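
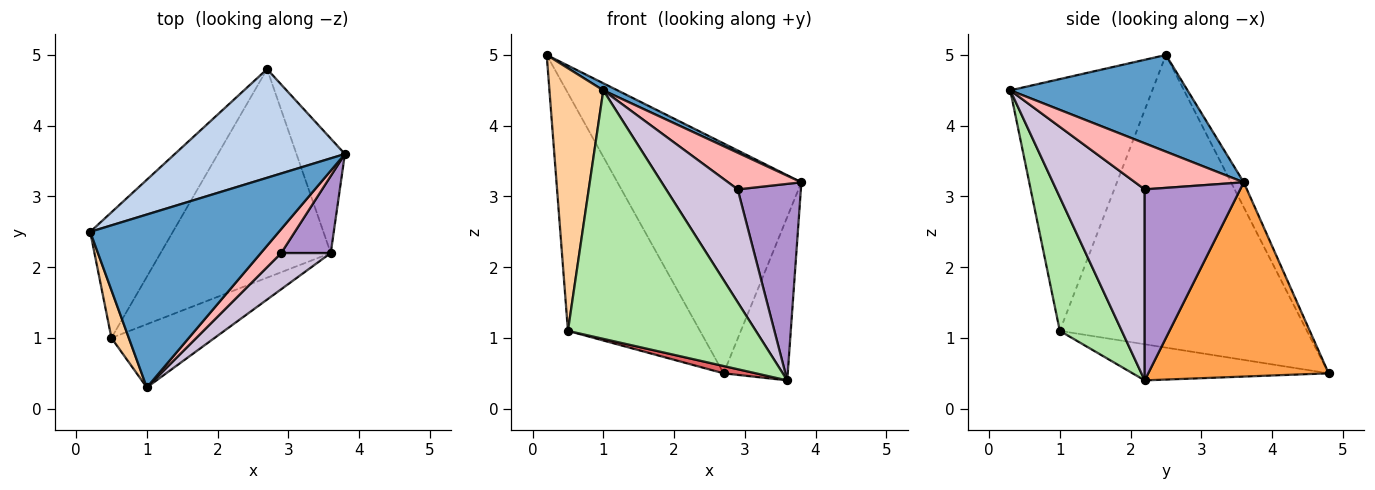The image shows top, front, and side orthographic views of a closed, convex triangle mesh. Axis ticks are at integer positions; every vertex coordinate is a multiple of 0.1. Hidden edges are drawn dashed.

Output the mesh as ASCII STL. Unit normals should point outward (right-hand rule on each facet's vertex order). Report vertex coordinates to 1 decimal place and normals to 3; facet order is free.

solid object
 facet normal 0.456 -0.036 0.889
  outer loop
   vertex 1.0 0.3 4.5
   vertex 3.8 3.6 3.2
   vertex 0.2 2.5 5.0
  endloop
 endfacet
 facet normal -0.062 0.902 0.426
  outer loop
   vertex 2.7 4.8 0.5
   vertex 0.2 2.5 5.0
   vertex 3.8 3.6 3.2
  endloop
 endfacet
 facet normal 0.917 0.326 -0.229
  outer loop
   vertex 3.6 2.2 0.4
   vertex 2.7 4.8 0.5
   vertex 3.8 3.6 3.2
  endloop
 endfacet
 facet normal -0.933 -0.354 0.064
  outer loop
   vertex 0.5 1.0 1.1
   vertex 1.0 0.3 4.5
   vertex 0.2 2.5 5.0
  endloop
 endfacet
 facet normal -0.856 0.457 -0.242
  outer loop
   vertex 0.5 1.0 1.1
   vertex 0.2 2.5 5.0
   vertex 2.7 4.8 0.5
  endloop
 endfacet
 facet normal 0.304 -0.923 -0.235
  outer loop
   vertex 0.5 1.0 1.1
   vertex 3.6 2.2 0.4
   vertex 1.0 0.3 4.5
  endloop
 endfacet
 facet normal -0.208 -0.034 -0.978
  outer loop
   vertex 0.5 1.0 1.1
   vertex 2.7 4.8 0.5
   vertex 3.6 2.2 0.4
  endloop
 endfacet
 facet normal 0.778 -0.525 0.344
  outer loop
   vertex 2.9 2.2 3.1
   vertex 3.8 3.6 3.2
   vertex 1.0 0.3 4.5
  endloop
 endfacet
 facet normal 0.815 -0.539 0.211
  outer loop
   vertex 2.9 2.2 3.1
   vertex 3.6 2.2 0.4
   vertex 3.8 3.6 3.2
  endloop
 endfacet
 facet normal 0.762 -0.617 0.198
  outer loop
   vertex 2.9 2.2 3.1
   vertex 1.0 0.3 4.5
   vertex 3.6 2.2 0.4
  endloop
 endfacet
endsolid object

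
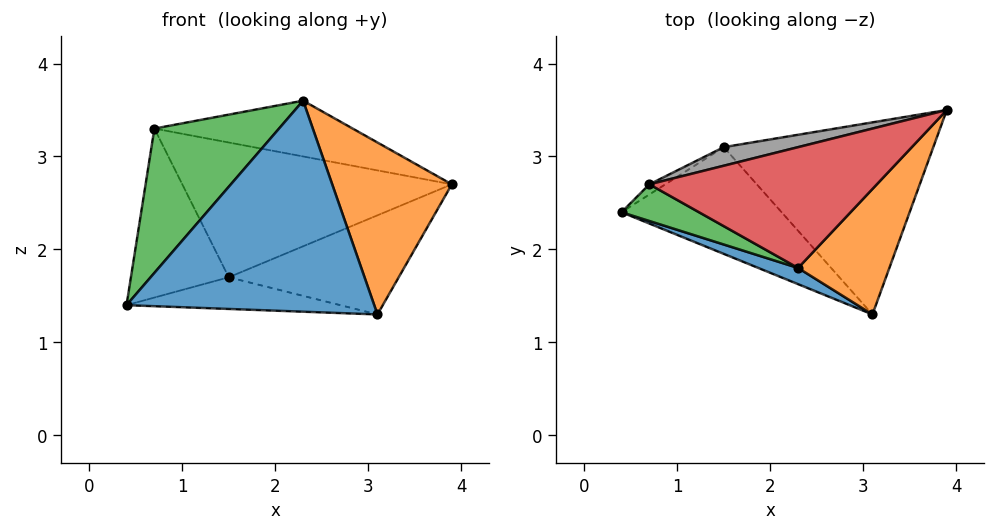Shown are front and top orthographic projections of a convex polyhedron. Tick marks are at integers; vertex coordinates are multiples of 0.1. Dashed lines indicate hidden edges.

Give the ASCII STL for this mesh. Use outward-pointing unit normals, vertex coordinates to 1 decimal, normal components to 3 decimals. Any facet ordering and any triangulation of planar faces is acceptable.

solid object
 facet normal -0.374 -0.925 0.071
  outer loop
   vertex 2.3 1.8 3.6
   vertex 0.4 2.4 1.4
   vertex 3.1 1.3 1.3
  endloop
 endfacet
 facet normal 0.766 -0.520 0.379
  outer loop
   vertex 2.3 1.8 3.6
   vertex 3.1 1.3 1.3
   vertex 3.9 3.5 2.7
  endloop
 endfacet
 facet normal -0.509 -0.834 0.212
  outer loop
   vertex 0.7 2.7 3.3
   vertex 0.4 2.4 1.4
   vertex 2.3 1.8 3.6
  endloop
 endfacet
 facet normal 0.065 0.418 0.906
  outer loop
   vertex 0.7 2.7 3.3
   vertex 2.3 1.8 3.6
   vertex 3.9 3.5 2.7
  endloop
 endfacet
 facet normal 0.080 0.284 -0.956
  outer loop
   vertex 1.5 3.1 1.7
   vertex 3.1 1.3 1.3
   vertex 0.4 2.4 1.4
  endloop
 endfacet
 facet normal 0.282 0.440 -0.853
  outer loop
   vertex 1.5 3.1 1.7
   vertex 3.9 3.5 2.7
   vertex 3.1 1.3 1.3
  endloop
 endfacet
 facet normal -0.526 0.849 -0.051
  outer loop
   vertex 1.5 3.1 1.7
   vertex 0.4 2.4 1.4
   vertex 0.7 2.7 3.3
  endloop
 endfacet
 facet normal -0.217 0.967 0.133
  outer loop
   vertex 1.5 3.1 1.7
   vertex 0.7 2.7 3.3
   vertex 3.9 3.5 2.7
  endloop
 endfacet
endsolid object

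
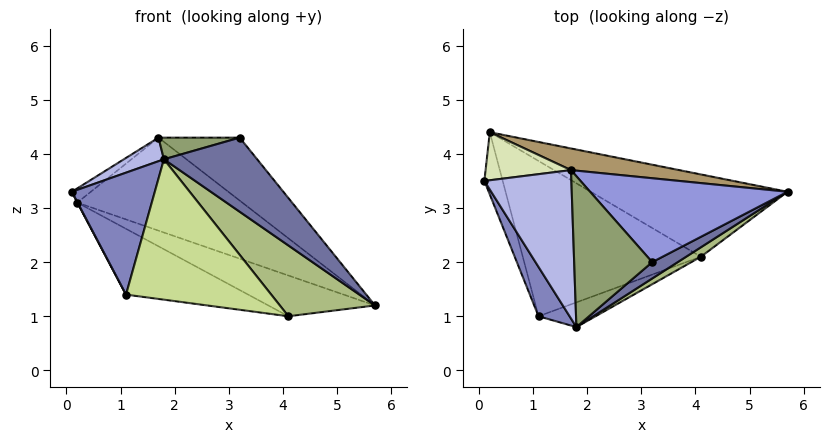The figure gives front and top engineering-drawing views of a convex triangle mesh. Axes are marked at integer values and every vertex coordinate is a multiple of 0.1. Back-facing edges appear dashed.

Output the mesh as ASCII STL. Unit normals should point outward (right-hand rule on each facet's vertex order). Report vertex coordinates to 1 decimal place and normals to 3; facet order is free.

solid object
 facet normal 0.613 -0.772 0.171
  outer loop
   vertex 3.2 2.0 4.3
   vertex 1.8 0.8 3.9
   vertex 5.7 3.3 1.2
  endloop
 endfacet
 facet normal -0.849 -0.490 0.198
  outer loop
   vertex 1.1 1.0 1.4
   vertex 1.8 0.8 3.9
   vertex 0.1 3.5 3.3
  endloop
 endfacet
 facet normal 0.562 0.496 0.662
  outer loop
   vertex 1.7 3.7 4.3
   vertex 3.2 2.0 4.3
   vertex 5.7 3.3 1.2
  endloop
 endfacet
 facet normal -0.513 -0.135 0.848
  outer loop
   vertex 1.7 3.7 4.3
   vertex 0.1 3.5 3.3
   vertex 1.8 0.8 3.9
  endloop
 endfacet
 facet normal -0.159 -0.140 0.977
  outer loop
   vertex 1.7 3.7 4.3
   vertex 1.8 0.8 3.9
   vertex 3.2 2.0 4.3
  endloop
 endfacet
 facet normal 0.588 -0.802 0.107
  outer loop
   vertex 4.1 2.1 1.0
   vertex 5.7 3.3 1.2
   vertex 1.8 0.8 3.9
  endloop
 endfacet
 facet normal 0.320 -0.933 -0.164
  outer loop
   vertex 4.1 2.1 1.0
   vertex 1.8 0.8 3.9
   vertex 1.1 1.0 1.4
  endloop
 endfacet
 facet normal -0.536 0.239 0.810
  outer loop
   vertex 0.2 4.4 3.1
   vertex 0.1 3.5 3.3
   vertex 1.7 3.7 4.3
  endloop
 endfacet
 facet normal 0.263 0.940 0.219
  outer loop
   vertex 0.2 4.4 3.1
   vertex 1.7 3.7 4.3
   vertex 5.7 3.3 1.2
  endloop
 endfacet
 facet normal -0.216 0.433 -0.875
  outer loop
   vertex 0.2 4.4 3.1
   vertex 5.7 3.3 1.2
   vertex 4.1 2.1 1.0
  endloop
 endfacet
 facet normal -0.887 -0.004 -0.462
  outer loop
   vertex 0.2 4.4 3.1
   vertex 1.1 1.0 1.4
   vertex 0.1 3.5 3.3
  endloop
 endfacet
 facet normal -0.257 0.377 -0.890
  outer loop
   vertex 0.2 4.4 3.1
   vertex 4.1 2.1 1.0
   vertex 1.1 1.0 1.4
  endloop
 endfacet
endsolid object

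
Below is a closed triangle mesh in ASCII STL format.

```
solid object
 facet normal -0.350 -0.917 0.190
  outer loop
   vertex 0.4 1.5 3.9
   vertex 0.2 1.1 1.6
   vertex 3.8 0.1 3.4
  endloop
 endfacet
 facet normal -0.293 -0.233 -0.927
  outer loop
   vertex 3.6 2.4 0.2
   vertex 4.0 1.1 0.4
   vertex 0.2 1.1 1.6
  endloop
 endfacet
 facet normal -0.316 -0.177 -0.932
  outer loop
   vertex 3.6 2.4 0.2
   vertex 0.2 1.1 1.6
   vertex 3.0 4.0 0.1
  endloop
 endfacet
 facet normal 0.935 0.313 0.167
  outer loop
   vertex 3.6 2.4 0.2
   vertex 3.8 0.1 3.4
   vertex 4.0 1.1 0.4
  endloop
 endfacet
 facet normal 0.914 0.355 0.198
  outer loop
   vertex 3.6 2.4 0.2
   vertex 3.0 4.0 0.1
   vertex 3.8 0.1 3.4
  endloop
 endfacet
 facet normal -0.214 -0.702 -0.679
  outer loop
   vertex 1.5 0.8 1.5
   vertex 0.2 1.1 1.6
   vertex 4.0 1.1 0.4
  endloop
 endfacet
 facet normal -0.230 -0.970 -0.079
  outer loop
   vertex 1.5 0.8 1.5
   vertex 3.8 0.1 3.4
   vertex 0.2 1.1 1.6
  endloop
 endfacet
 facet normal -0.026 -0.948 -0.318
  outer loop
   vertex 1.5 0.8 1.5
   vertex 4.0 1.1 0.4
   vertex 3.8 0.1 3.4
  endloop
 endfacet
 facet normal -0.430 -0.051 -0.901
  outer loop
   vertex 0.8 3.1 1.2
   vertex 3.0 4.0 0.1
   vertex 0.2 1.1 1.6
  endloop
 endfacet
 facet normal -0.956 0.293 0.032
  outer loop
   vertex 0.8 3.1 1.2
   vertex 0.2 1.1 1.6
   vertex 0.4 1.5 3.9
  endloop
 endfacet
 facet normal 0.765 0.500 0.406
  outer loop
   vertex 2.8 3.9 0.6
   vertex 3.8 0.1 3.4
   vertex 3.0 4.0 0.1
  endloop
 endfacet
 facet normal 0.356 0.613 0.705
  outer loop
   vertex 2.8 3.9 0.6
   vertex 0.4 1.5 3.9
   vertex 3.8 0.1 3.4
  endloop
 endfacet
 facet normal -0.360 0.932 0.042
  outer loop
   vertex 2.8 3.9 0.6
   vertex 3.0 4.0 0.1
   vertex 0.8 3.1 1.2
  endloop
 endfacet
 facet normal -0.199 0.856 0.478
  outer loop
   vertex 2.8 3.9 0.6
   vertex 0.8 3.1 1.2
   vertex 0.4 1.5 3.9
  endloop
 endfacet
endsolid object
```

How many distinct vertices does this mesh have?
9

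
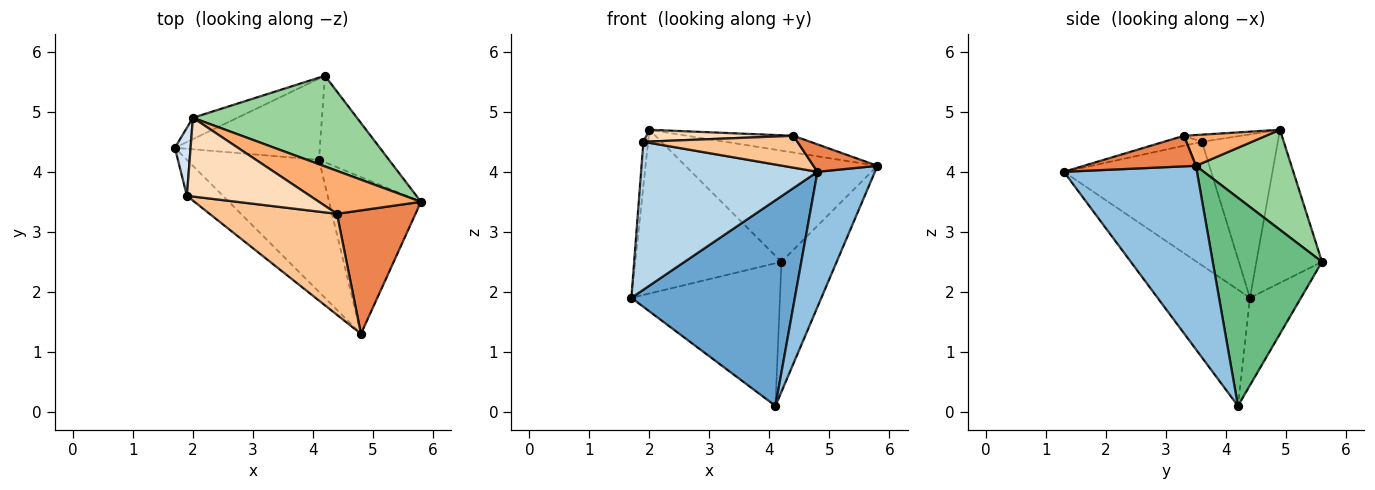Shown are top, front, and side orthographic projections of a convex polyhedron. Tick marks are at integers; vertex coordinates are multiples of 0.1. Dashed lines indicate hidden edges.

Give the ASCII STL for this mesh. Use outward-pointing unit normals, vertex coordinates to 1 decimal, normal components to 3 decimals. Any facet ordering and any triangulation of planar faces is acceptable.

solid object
 facet normal -0.429 -0.760 -0.488
  outer loop
   vertex 4.1 4.2 0.1
   vertex 4.8 1.3 4.0
   vertex 1.7 4.4 1.9
  endloop
 endfacet
 facet normal 0.834 -0.360 -0.418
  outer loop
   vertex 4.1 4.2 0.1
   vertex 5.8 3.5 4.1
   vertex 4.8 1.3 4.0
  endloop
 endfacet
 facet normal -0.630 -0.755 -0.184
  outer loop
   vertex 1.9 3.6 4.5
   vertex 1.7 4.4 1.9
   vertex 4.8 1.3 4.0
  endloop
 endfacet
 facet normal -0.994 0.062 0.095
  outer loop
   vertex 1.9 3.6 4.5
   vertex 2.0 4.9 4.7
   vertex 1.7 4.4 1.9
  endloop
 endfacet
 facet normal 0.355 -0.203 0.913
  outer loop
   vertex 4.4 3.3 4.6
   vertex 4.8 1.3 4.0
   vertex 5.8 3.5 4.1
  endloop
 endfacet
 facet normal 0.270 0.350 0.897
  outer loop
   vertex 4.4 3.3 4.6
   vertex 5.8 3.5 4.1
   vertex 2.0 4.9 4.7
  endloop
 endfacet
 facet normal -0.074 -0.300 0.951
  outer loop
   vertex 4.4 3.3 4.6
   vertex 1.9 3.6 4.5
   vertex 4.8 1.3 4.0
  endloop
 endfacet
 facet normal -0.057 -0.148 0.987
  outer loop
   vertex 4.4 3.3 4.6
   vertex 2.0 4.9 4.7
   vertex 1.9 3.6 4.5
  endloop
 endfacet
 facet normal 0.855 0.432 -0.288
  outer loop
   vertex 4.2 5.6 2.5
   vertex 5.8 3.5 4.1
   vertex 4.1 4.2 0.1
  endloop
 endfacet
 facet normal 0.360 0.723 0.590
  outer loop
   vertex 4.2 5.6 2.5
   vertex 2.0 4.9 4.7
   vertex 5.8 3.5 4.1
  endloop
 endfacet
 facet normal -0.286 0.833 -0.474
  outer loop
   vertex 4.2 5.6 2.5
   vertex 4.1 4.2 0.1
   vertex 1.7 4.4 1.9
  endloop
 endfacet
 facet normal -0.406 0.906 -0.118
  outer loop
   vertex 4.2 5.6 2.5
   vertex 1.7 4.4 1.9
   vertex 2.0 4.9 4.7
  endloop
 endfacet
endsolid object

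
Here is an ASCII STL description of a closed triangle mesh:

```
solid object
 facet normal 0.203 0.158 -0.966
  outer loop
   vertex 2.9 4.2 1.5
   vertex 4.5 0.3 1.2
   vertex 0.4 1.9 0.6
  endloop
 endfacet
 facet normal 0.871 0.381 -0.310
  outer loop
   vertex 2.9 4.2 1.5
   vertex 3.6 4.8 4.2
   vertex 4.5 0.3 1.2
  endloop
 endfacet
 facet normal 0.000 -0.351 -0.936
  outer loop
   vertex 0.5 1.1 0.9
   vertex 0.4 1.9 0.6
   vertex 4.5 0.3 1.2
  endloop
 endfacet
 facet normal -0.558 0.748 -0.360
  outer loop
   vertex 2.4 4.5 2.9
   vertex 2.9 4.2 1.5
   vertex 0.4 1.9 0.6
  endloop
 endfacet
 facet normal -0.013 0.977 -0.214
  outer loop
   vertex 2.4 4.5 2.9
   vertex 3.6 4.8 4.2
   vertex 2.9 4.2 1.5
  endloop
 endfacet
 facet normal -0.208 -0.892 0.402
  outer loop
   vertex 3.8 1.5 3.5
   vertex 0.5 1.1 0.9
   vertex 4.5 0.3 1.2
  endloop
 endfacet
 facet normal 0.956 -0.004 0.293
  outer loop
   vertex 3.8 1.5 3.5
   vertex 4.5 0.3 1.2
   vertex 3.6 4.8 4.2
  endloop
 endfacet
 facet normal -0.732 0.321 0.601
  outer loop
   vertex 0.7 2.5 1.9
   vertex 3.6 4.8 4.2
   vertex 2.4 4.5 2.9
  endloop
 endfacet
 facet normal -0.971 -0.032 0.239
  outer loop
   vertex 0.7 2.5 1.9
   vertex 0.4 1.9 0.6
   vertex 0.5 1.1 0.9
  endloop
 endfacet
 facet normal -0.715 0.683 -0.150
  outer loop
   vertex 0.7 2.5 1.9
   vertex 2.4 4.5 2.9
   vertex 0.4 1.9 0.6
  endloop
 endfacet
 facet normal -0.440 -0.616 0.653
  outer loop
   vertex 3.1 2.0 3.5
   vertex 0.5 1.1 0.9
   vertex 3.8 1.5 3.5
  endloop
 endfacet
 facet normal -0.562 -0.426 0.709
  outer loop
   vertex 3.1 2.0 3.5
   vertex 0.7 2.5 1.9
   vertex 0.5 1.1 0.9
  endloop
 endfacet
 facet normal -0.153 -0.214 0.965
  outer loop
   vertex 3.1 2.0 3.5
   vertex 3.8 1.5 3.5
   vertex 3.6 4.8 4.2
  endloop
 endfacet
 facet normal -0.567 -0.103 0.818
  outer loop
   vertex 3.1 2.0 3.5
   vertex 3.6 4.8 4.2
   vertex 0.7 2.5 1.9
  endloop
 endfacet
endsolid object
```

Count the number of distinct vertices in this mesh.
9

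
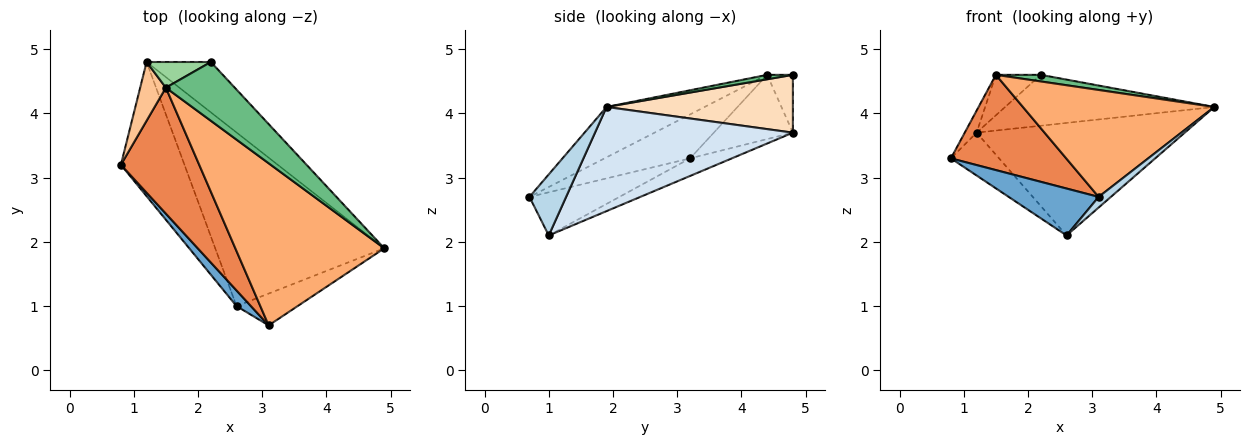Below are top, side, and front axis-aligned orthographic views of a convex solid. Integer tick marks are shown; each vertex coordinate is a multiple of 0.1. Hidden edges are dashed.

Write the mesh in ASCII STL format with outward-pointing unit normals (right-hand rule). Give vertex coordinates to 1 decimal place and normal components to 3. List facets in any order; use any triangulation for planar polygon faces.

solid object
 facet normal -0.688 -0.688 0.229
  outer loop
   vertex 2.6 1.0 2.1
   vertex 3.1 0.7 2.7
   vertex 0.8 3.2 3.3
  endloop
 endfacet
 facet normal -0.255 0.294 -0.921
  outer loop
   vertex 2.6 1.0 2.1
   vertex 0.8 3.2 3.3
   vertex 1.2 4.8 3.7
  endloop
 endfacet
 facet normal 0.688 -0.229 -0.688
  outer loop
   vertex 2.6 1.0 2.1
   vertex 4.9 1.9 4.1
   vertex 3.1 0.7 2.7
  endloop
 endfacet
 facet normal 0.459 0.483 -0.745
  outer loop
   vertex 2.6 1.0 2.1
   vertex 1.2 4.8 3.7
   vertex 4.9 1.9 4.1
  endloop
 endfacet
 facet normal -0.408 -0.551 0.728
  outer loop
   vertex 1.5 4.4 4.6
   vertex 0.8 3.2 3.3
   vertex 3.1 0.7 2.7
  endloop
 endfacet
 facet normal -0.272 -0.530 0.803
  outer loop
   vertex 1.5 4.4 4.6
   vertex 3.1 0.7 2.7
   vertex 4.9 1.9 4.1
  endloop
 endfacet
 facet normal -0.920 0.138 0.368
  outer loop
   vertex 1.5 4.4 4.6
   vertex 1.2 4.8 3.7
   vertex 0.8 3.2 3.3
  endloop
 endfacet
 facet normal 0.535 0.601 -0.594
  outer loop
   vertex 2.2 4.8 4.6
   vertex 4.9 1.9 4.1
   vertex 1.2 4.8 3.7
  endloop
 endfacet
 facet normal 0.064 -0.112 0.992
  outer loop
   vertex 2.2 4.8 4.6
   vertex 1.5 4.4 4.6
   vertex 4.9 1.9 4.1
  endloop
 endfacet
 facet normal -0.434 0.760 0.483
  outer loop
   vertex 2.2 4.8 4.6
   vertex 1.2 4.8 3.7
   vertex 1.5 4.4 4.6
  endloop
 endfacet
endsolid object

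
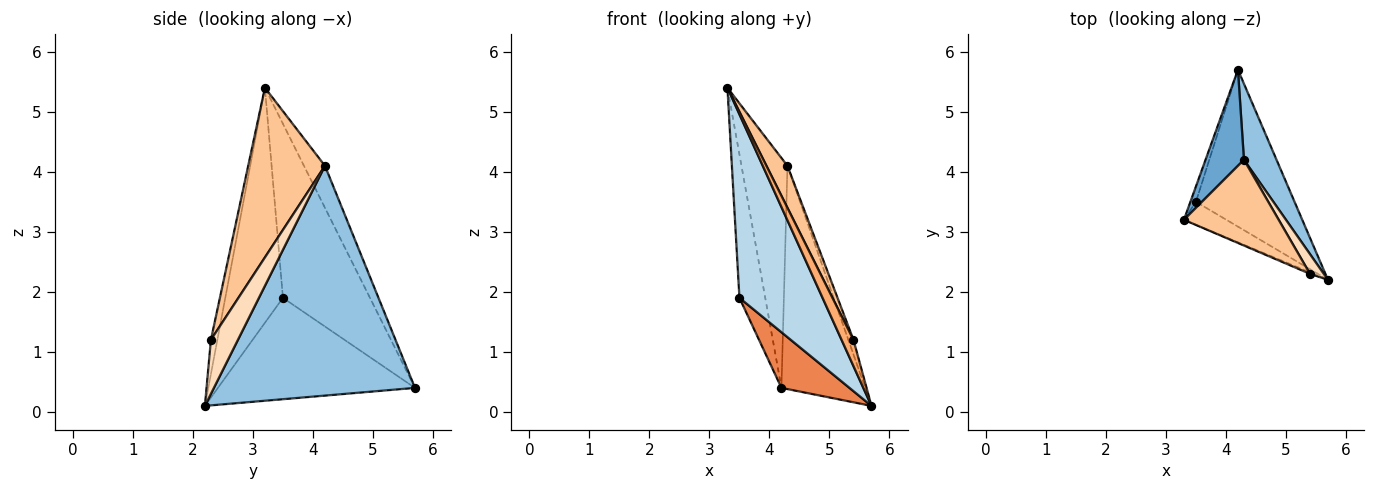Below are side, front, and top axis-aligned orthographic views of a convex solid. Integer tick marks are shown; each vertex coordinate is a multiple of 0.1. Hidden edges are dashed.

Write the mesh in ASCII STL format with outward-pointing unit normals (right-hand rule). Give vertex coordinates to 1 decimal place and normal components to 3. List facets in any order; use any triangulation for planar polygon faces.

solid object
 facet normal -0.388 0.850 0.355
  outer loop
   vertex 4.3 4.2 4.1
   vertex 4.2 5.7 0.4
   vertex 3.3 3.2 5.4
  endloop
 endfacet
 facet normal 0.915 0.381 0.130
  outer loop
   vertex 4.3 4.2 4.1
   vertex 5.7 2.2 0.1
   vertex 4.2 5.7 0.4
  endloop
 endfacet
 facet normal -0.567 -0.817 -0.102
  outer loop
   vertex 3.5 3.5 1.9
   vertex 5.7 2.2 0.1
   vertex 3.3 3.2 5.4
  endloop
 endfacet
 facet normal -0.958 0.284 -0.030
  outer loop
   vertex 3.5 3.5 1.9
   vertex 3.3 3.2 5.4
   vertex 4.2 5.7 0.4
  endloop
 endfacet
 facet normal -0.696 -0.240 -0.677
  outer loop
   vertex 3.5 3.5 1.9
   vertex 4.2 5.7 0.4
   vertex 5.7 2.2 0.1
  endloop
 endfacet
 facet normal -0.476 -0.878 -0.050
  outer loop
   vertex 5.4 2.3 1.2
   vertex 3.3 3.2 5.4
   vertex 5.7 2.2 0.1
  endloop
 endfacet
 facet normal 0.849 -0.232 0.474
  outer loop
   vertex 5.4 2.3 1.2
   vertex 4.3 4.2 4.1
   vertex 3.3 3.2 5.4
  endloop
 endfacet
 facet normal 0.953 0.180 0.244
  outer loop
   vertex 5.4 2.3 1.2
   vertex 5.7 2.2 0.1
   vertex 4.3 4.2 4.1
  endloop
 endfacet
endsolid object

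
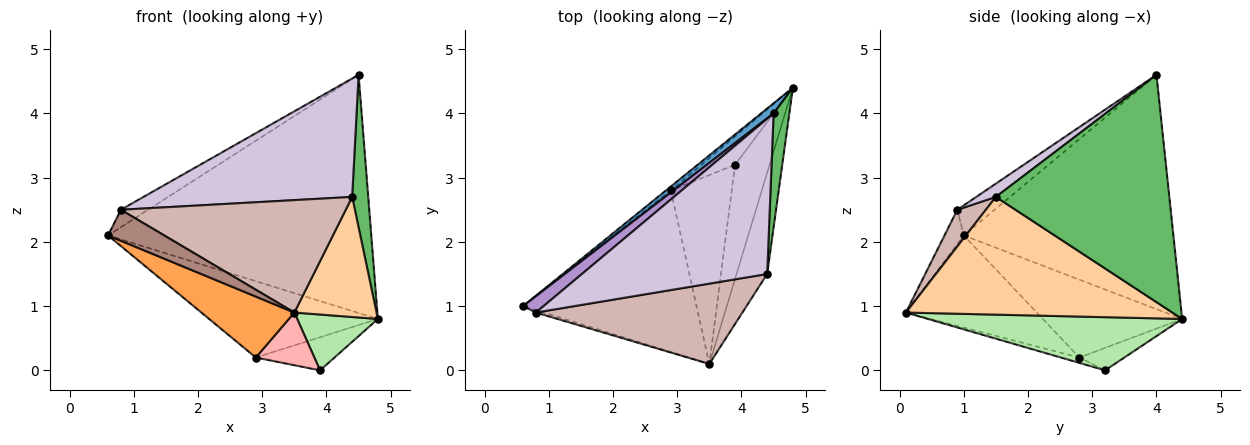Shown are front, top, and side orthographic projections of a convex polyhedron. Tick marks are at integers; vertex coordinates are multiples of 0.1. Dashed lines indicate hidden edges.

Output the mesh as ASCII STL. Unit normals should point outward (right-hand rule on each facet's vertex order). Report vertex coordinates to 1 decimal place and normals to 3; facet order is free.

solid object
 facet normal -0.623 0.782 0.033
  outer loop
   vertex 4.5 4.0 4.6
   vertex 4.8 4.4 0.8
   vertex 0.6 1.0 2.1
  endloop
 endfacet
 facet normal -0.636 0.771 -0.040
  outer loop
   vertex 2.9 2.8 0.2
   vertex 0.6 1.0 2.1
   vertex 4.8 4.4 0.8
  endloop
 endfacet
 facet normal -0.445 -0.316 -0.838
  outer loop
   vertex 2.9 2.8 0.2
   vertex 3.5 0.1 0.9
   vertex 0.6 1.0 2.1
  endloop
 endfacet
 facet normal 0.927 -0.286 -0.241
  outer loop
   vertex 4.4 1.5 2.7
   vertex 3.5 0.1 0.9
   vertex 4.8 4.4 0.8
  endloop
 endfacet
 facet normal 0.993 -0.092 0.069
  outer loop
   vertex 4.4 1.5 2.7
   vertex 4.8 4.4 0.8
   vertex 4.5 4.0 4.6
  endloop
 endfacet
 facet normal 0.811 -0.257 -0.526
  outer loop
   vertex 3.9 3.2 0.0
   vertex 4.8 4.4 0.8
   vertex 3.5 0.1 0.9
  endloop
 endfacet
 facet normal -0.398 0.697 -0.597
  outer loop
   vertex 3.9 3.2 0.0
   vertex 2.9 2.8 0.2
   vertex 4.8 4.4 0.8
  endloop
 endfacet
 facet normal -0.085 -0.268 -0.960
  outer loop
   vertex 3.9 3.2 0.0
   vertex 3.5 0.1 0.9
   vertex 2.9 2.8 0.2
  endloop
 endfacet
 facet normal -0.707 0.517 0.483
  outer loop
   vertex 0.8 0.9 2.5
   vertex 4.5 4.0 4.6
   vertex 0.6 1.0 2.1
  endloop
 endfacet
 facet normal 0.057 -0.606 0.794
  outer loop
   vertex 0.8 0.9 2.5
   vertex 4.4 1.5 2.7
   vertex 4.5 4.0 4.6
  endloop
 endfacet
 facet normal -0.323 -0.943 -0.074
  outer loop
   vertex 0.8 0.9 2.5
   vertex 0.6 1.0 2.1
   vertex 3.5 0.1 0.9
  endloop
 endfacet
 facet normal 0.103 -0.809 0.578
  outer loop
   vertex 0.8 0.9 2.5
   vertex 3.5 0.1 0.9
   vertex 4.4 1.5 2.7
  endloop
 endfacet
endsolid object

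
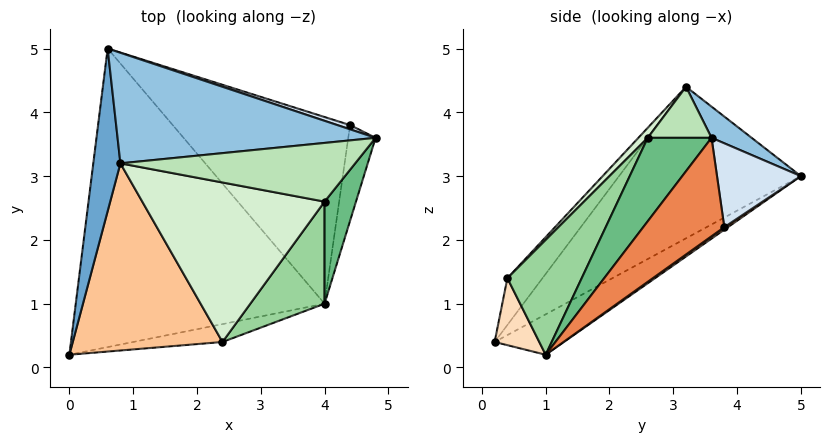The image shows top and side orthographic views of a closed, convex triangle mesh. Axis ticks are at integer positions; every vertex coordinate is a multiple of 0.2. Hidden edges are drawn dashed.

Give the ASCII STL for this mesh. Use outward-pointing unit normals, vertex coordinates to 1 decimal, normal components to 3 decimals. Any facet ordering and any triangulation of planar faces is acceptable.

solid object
 facet normal -0.984 0.028 0.176
  outer loop
   vertex 0.8 3.2 4.4
   vertex 0.6 5.0 3.0
   vertex 0.0 0.2 0.4
  endloop
 endfacet
 facet normal 0.094 0.618 0.781
  outer loop
   vertex 0.8 3.2 4.4
   vertex 4.8 3.6 3.6
   vertex 0.6 5.0 3.0
  endloop
 endfacet
 facet normal -0.140 0.485 -0.863
  outer loop
   vertex 4.0 1.0 0.2
   vertex 0.0 0.2 0.4
   vertex 0.6 5.0 3.0
  endloop
 endfacet
 facet normal 0.310 0.950 0.047
  outer loop
   vertex 4.4 3.8 2.2
   vertex 0.6 5.0 3.0
   vertex 4.8 3.6 3.6
  endloop
 endfacet
 facet normal 0.962 0.053 -0.267
  outer loop
   vertex 4.4 3.8 2.2
   vertex 4.8 3.6 3.6
   vertex 4.0 1.0 0.2
  endloop
 endfacet
 facet normal 0.012 0.580 -0.814
  outer loop
   vertex 4.4 3.8 2.2
   vertex 4.0 1.0 0.2
   vertex 0.6 5.0 3.0
  endloop
 endfacet
 facet normal -0.192 -0.766 0.613
  outer loop
   vertex 2.4 0.4 1.4
   vertex 0.8 3.2 4.4
   vertex 0.0 0.2 0.4
  endloop
 endfacet
 facet normal 0.179 -0.954 -0.239
  outer loop
   vertex 2.4 0.4 1.4
   vertex 0.0 0.2 0.4
   vertex 4.0 1.0 0.2
  endloop
 endfacet
 facet normal 0.749 -0.599 0.282
  outer loop
   vertex 4.0 2.6 3.6
   vertex 4.0 1.0 0.2
   vertex 4.8 3.6 3.6
  endloop
 endfacet
 facet normal 0.550 -0.756 0.356
  outer loop
   vertex 4.0 2.6 3.6
   vertex 2.4 0.4 1.4
   vertex 4.0 1.0 0.2
  endloop
 endfacet
 facet normal 0.209 -0.168 0.963
  outer loop
   vertex 4.0 2.6 3.6
   vertex 4.8 3.6 3.6
   vertex 0.8 3.2 4.4
  endloop
 endfacet
 facet normal 0.038 -0.720 0.693
  outer loop
   vertex 4.0 2.6 3.6
   vertex 0.8 3.2 4.4
   vertex 2.4 0.4 1.4
  endloop
 endfacet
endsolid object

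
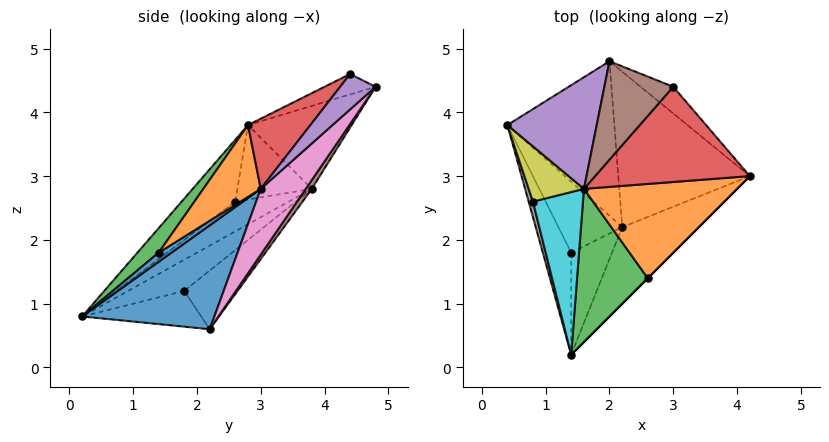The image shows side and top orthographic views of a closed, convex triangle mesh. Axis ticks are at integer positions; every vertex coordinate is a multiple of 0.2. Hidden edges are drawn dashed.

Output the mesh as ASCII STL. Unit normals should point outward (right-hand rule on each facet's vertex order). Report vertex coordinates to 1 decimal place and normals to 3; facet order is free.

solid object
 facet normal 0.752 -0.356 -0.554
  outer loop
   vertex 2.2 2.2 0.6
   vertex 4.2 3.0 2.8
   vertex 1.4 0.2 0.8
  endloop
 endfacet
 facet normal -0.730 0.166 -0.663
  outer loop
   vertex 1.4 1.8 1.2
   vertex 1.4 0.2 0.8
   vertex 0.4 3.8 2.8
  endloop
 endfacet
 facet normal -0.657 0.243 -0.714
  outer loop
   vertex 1.4 1.8 1.2
   vertex 0.4 3.8 2.8
   vertex 2.2 2.2 0.6
  endloop
 endfacet
 facet normal -0.647 0.185 -0.740
  outer loop
   vertex 1.4 1.8 1.2
   vertex 2.2 2.2 0.6
   vertex 1.4 0.2 0.8
  endloop
 endfacet
 facet normal -0.678 -0.083 0.730
  outer loop
   vertex 2.0 4.8 4.4
   vertex 0.4 3.8 2.8
   vertex 1.6 2.8 3.8
  endloop
 endfacet
 facet normal 0.046 0.826 -0.562
  outer loop
   vertex 2.0 4.8 4.4
   vertex 2.2 2.2 0.6
   vertex 0.4 3.8 2.8
  endloop
 endfacet
 facet normal 0.267 0.802 -0.535
  outer loop
   vertex 2.0 4.8 4.4
   vertex 4.2 3.0 2.8
   vertex 2.2 2.2 0.6
  endloop
 endfacet
 facet normal -0.933 -0.333 0.133
  outer loop
   vertex 0.8 2.6 2.6
   vertex 0.4 3.8 2.8
   vertex 1.4 0.2 0.8
  endloop
 endfacet
 facet normal -0.754 -0.345 0.560
  outer loop
   vertex 0.8 2.6 2.6
   vertex 1.6 2.8 3.8
   vertex 0.4 3.8 2.8
  endloop
 endfacet
 facet normal -0.647 -0.554 0.524
  outer loop
   vertex 0.8 2.6 2.6
   vertex 1.4 0.2 0.8
   vertex 1.6 2.8 3.8
  endloop
 endfacet
 facet normal 0.707 -0.707 0.000
  outer loop
   vertex 2.6 1.4 1.8
   vertex 1.4 0.2 0.8
   vertex 4.2 3.0 2.8
  endloop
 endfacet
 facet normal 0.302 -0.704 0.643
  outer loop
   vertex 2.6 1.4 1.8
   vertex 4.2 3.0 2.8
   vertex 1.6 2.8 3.8
  endloop
 endfacet
 facet normal 0.219 -0.745 0.631
  outer loop
   vertex 2.6 1.4 1.8
   vertex 1.6 2.8 3.8
   vertex 1.4 0.2 0.8
  endloop
 endfacet
 facet normal 0.320 -0.633 0.705
  outer loop
   vertex 3.0 4.4 4.6
   vertex 1.6 2.8 3.8
   vertex 4.2 3.0 2.8
  endloop
 endfacet
 facet normal 0.408 0.832 -0.375
  outer loop
   vertex 3.0 4.4 4.6
   vertex 4.2 3.0 2.8
   vertex 2.0 4.8 4.4
  endloop
 endfacet
 facet normal -0.277 -0.225 0.934
  outer loop
   vertex 3.0 4.4 4.6
   vertex 2.0 4.8 4.4
   vertex 1.6 2.8 3.8
  endloop
 endfacet
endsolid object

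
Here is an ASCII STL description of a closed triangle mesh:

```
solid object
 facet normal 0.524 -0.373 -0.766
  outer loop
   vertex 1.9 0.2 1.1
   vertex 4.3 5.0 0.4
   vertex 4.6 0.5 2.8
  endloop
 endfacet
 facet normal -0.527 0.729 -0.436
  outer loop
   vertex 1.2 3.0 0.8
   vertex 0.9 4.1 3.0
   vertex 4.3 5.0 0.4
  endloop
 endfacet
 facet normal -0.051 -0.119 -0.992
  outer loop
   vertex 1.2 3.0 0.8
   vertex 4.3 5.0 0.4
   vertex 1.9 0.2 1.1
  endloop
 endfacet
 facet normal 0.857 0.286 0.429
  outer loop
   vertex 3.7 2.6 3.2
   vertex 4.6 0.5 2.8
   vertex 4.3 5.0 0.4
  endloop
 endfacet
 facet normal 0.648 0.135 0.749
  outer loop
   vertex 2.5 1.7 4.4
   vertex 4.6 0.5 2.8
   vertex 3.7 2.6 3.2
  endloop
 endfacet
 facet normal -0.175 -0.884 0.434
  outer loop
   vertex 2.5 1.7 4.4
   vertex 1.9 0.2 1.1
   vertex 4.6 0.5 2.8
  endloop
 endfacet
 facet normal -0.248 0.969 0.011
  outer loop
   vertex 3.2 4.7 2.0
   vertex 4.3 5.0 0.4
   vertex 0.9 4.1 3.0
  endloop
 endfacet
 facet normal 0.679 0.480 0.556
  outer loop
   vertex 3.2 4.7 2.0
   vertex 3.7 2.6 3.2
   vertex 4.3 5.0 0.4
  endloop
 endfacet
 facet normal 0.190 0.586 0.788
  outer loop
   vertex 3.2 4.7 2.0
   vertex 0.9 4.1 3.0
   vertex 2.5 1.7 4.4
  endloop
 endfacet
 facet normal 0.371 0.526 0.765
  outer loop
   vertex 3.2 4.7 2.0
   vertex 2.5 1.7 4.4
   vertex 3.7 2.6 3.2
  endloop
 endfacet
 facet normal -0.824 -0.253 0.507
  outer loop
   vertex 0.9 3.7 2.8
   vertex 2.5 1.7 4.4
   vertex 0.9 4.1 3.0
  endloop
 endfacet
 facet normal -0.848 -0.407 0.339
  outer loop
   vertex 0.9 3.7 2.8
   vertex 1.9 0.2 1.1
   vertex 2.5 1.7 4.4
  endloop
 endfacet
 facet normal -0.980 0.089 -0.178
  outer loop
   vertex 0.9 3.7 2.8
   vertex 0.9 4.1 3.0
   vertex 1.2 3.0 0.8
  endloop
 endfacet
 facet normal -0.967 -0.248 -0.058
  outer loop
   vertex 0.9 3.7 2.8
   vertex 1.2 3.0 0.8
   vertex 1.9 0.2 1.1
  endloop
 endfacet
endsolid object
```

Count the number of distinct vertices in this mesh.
9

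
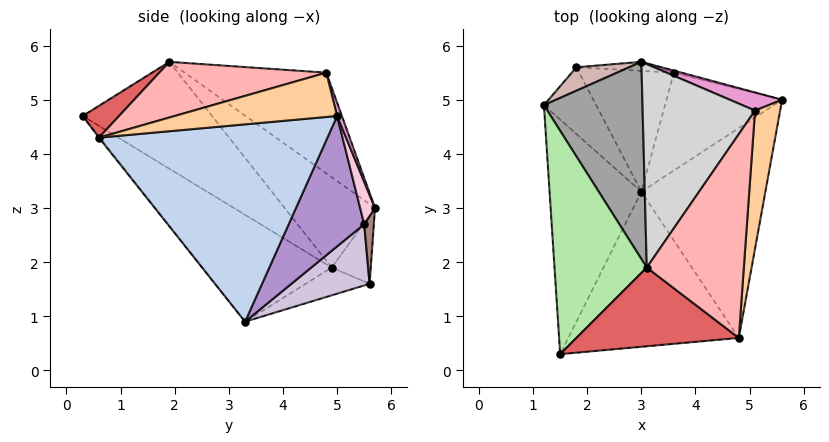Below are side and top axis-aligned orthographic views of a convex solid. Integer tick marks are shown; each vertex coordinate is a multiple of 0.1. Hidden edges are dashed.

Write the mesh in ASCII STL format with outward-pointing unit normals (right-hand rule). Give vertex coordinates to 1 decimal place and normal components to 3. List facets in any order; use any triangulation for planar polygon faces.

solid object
 facet normal -0.693 -0.407 -0.595
  outer loop
   vertex 3.0 3.3 0.9
   vertex 1.5 0.3 4.7
   vertex 1.2 4.9 1.9
  endloop
 endfacet
 facet normal 0.842 -0.105 -0.529
  outer loop
   vertex 4.8 0.6 4.3
   vertex 3.0 3.3 0.9
   vertex 5.6 5.0 4.7
  endloop
 endfacet
 facet normal -0.004 -0.784 -0.621
  outer loop
   vertex 4.8 0.6 4.3
   vertex 1.5 0.3 4.7
   vertex 3.0 3.3 0.9
  endloop
 endfacet
 facet normal 0.853 -0.199 0.483
  outer loop
   vertex 5.1 4.8 5.5
   vertex 4.8 0.6 4.3
   vertex 5.6 5.0 4.7
  endloop
 endfacet
 facet normal -0.469 0.024 -0.883
  outer loop
   vertex 1.8 5.6 1.6
   vertex 3.0 3.3 0.9
   vertex 1.2 4.9 1.9
  endloop
 endfacet
 facet normal -0.715 0.329 0.617
  outer loop
   vertex 3.1 1.9 5.7
   vertex 1.2 4.9 1.9
   vertex 1.5 0.3 4.7
  endloop
 endfacet
 facet normal 0.150 -0.627 0.764
  outer loop
   vertex 3.1 1.9 5.7
   vertex 1.5 0.3 4.7
   vertex 4.8 0.6 4.3
  endloop
 endfacet
 facet normal 0.479 -0.273 0.835
  outer loop
   vertex 3.1 1.9 5.7
   vertex 4.8 0.6 4.3
   vertex 5.1 4.8 5.5
  endloop
 endfacet
 facet normal 0.709 0.321 -0.628
  outer loop
   vertex 3.6 5.5 2.7
   vertex 5.6 5.0 4.7
   vertex 3.0 3.3 0.9
  endloop
 endfacet
 facet normal 0.478 0.474 -0.739
  outer loop
   vertex 3.6 5.5 2.7
   vertex 3.0 3.3 0.9
   vertex 1.8 5.6 1.6
  endloop
 endfacet
 facet normal 0.198 0.951 -0.238
  outer loop
   vertex 3.0 5.7 3.0
   vertex 3.6 5.5 2.7
   vertex 1.8 5.6 1.6
  endloop
 endfacet
 facet normal -0.577 0.685 0.445
  outer loop
   vertex 3.0 5.7 3.0
   vertex 1.8 5.6 1.6
   vertex 1.2 4.9 1.9
  endloop
 endfacet
 facet normal 0.072 0.956 0.284
  outer loop
   vertex 3.0 5.7 3.0
   vertex 5.1 4.8 5.5
   vertex 5.6 5.0 4.7
  endloop
 endfacet
 facet normal 0.292 0.955 -0.053
  outer loop
   vertex 3.0 5.7 3.0
   vertex 5.6 5.0 4.7
   vertex 3.6 5.5 2.7
  endloop
 endfacet
 facet normal -0.603 0.452 0.658
  outer loop
   vertex 3.0 5.7 3.0
   vertex 1.2 4.9 1.9
   vertex 3.1 1.9 5.7
  endloop
 endfacet
 facet normal -0.594 0.455 0.663
  outer loop
   vertex 3.0 5.7 3.0
   vertex 3.1 1.9 5.7
   vertex 5.1 4.8 5.5
  endloop
 endfacet
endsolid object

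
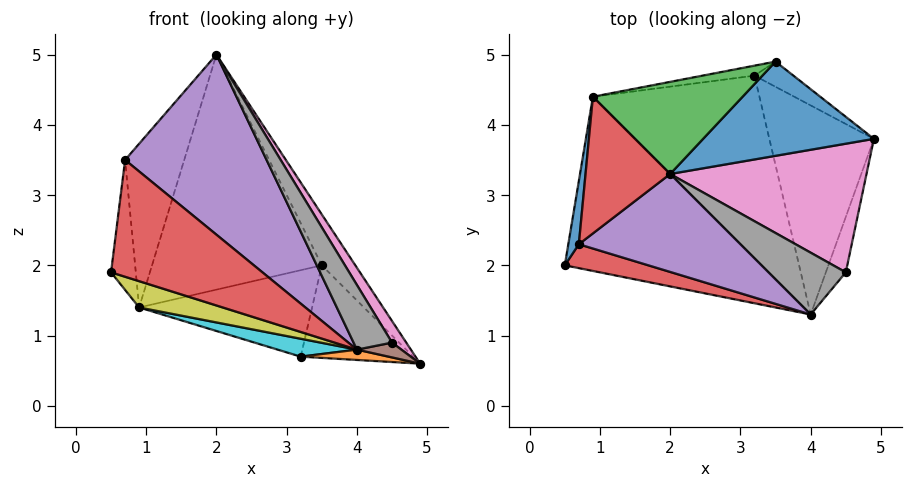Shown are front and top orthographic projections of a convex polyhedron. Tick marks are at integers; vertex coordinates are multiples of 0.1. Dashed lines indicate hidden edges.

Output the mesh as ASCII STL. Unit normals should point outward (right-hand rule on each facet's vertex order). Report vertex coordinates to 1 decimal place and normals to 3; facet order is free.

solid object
 facet normal 0.782 0.296 0.549
  outer loop
   vertex 3.5 4.9 2.0
   vertex 2.0 3.3 5.0
   vertex 4.9 3.8 0.6
  endloop
 endfacet
 facet normal -0.085 -0.049 -0.995
  outer loop
   vertex 3.2 4.7 0.7
   vertex 4.9 3.8 0.6
   vertex 4.0 1.3 0.8
  endloop
 endfacet
 facet normal 0.444 0.865 -0.235
  outer loop
   vertex 3.2 4.7 0.7
   vertex 3.5 4.9 2.0
   vertex 4.9 3.8 0.6
  endloop
 endfacet
 facet normal -0.132 -0.971 0.199
  outer loop
   vertex 0.7 2.3 3.5
   vertex 0.5 2.0 1.9
   vertex 4.0 1.3 0.8
  endloop
 endfacet
 facet normal 0.124 -0.872 0.474
  outer loop
   vertex 0.7 2.3 3.5
   vertex 4.0 1.3 0.8
   vertex 2.0 3.3 5.0
  endloop
 endfacet
 facet normal 0.450 -0.231 -0.863
  outer loop
   vertex 4.5 1.9 0.9
   vertex 4.0 1.3 0.8
   vertex 4.9 3.8 0.6
  endloop
 endfacet
 facet normal 0.836 -0.091 0.541
  outer loop
   vertex 4.5 1.9 0.9
   vertex 4.9 3.8 0.6
   vertex 2.0 3.3 5.0
  endloop
 endfacet
 facet normal 0.589 -0.584 0.559
  outer loop
   vertex 4.5 1.9 0.9
   vertex 2.0 3.3 5.0
   vertex 4.0 1.3 0.8
  endloop
 endfacet
 facet normal -0.322 -0.141 -0.936
  outer loop
   vertex 0.9 4.4 1.4
   vertex 4.0 1.3 0.8
   vertex 0.5 2.0 1.9
  endloop
 endfacet
 facet normal -0.279 -0.094 -0.956
  outer loop
   vertex 0.9 4.4 1.4
   vertex 3.2 4.7 0.7
   vertex 4.0 1.3 0.8
  endloop
 endfacet
 facet normal -0.979 0.182 0.088
  outer loop
   vertex 0.9 4.4 1.4
   vertex 0.5 2.0 1.9
   vertex 0.7 2.3 3.5
  endloop
 endfacet
 facet normal -0.162 0.980 -0.113
  outer loop
   vertex 0.9 4.4 1.4
   vertex 3.5 4.9 2.0
   vertex 3.2 4.7 0.7
  endloop
 endfacet
 facet normal -0.255 0.900 0.353
  outer loop
   vertex 0.9 4.4 1.4
   vertex 2.0 3.3 5.0
   vertex 3.5 4.9 2.0
  endloop
 endfacet
 facet normal -0.799 0.461 0.385
  outer loop
   vertex 0.9 4.4 1.4
   vertex 0.7 2.3 3.5
   vertex 2.0 3.3 5.0
  endloop
 endfacet
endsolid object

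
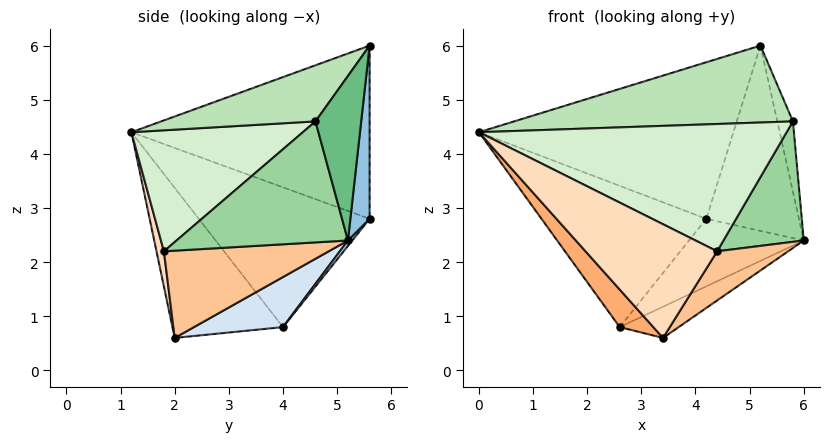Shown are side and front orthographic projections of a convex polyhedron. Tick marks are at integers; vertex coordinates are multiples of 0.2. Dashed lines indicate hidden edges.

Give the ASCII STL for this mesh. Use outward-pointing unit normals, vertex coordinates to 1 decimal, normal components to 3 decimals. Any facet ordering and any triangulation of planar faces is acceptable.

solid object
 facet normal -0.668 0.714 0.209
  outer loop
   vertex 5.2 5.6 6.0
   vertex 4.2 5.6 2.8
   vertex 0.0 1.2 4.4
  endloop
 endfacet
 facet normal 0.203 0.977 -0.063
  outer loop
   vertex 5.2 5.6 6.0
   vertex 6.0 5.2 2.4
   vertex 4.2 5.6 2.8
  endloop
 endfacet
 facet normal 0.029 0.769 -0.638
  outer loop
   vertex 2.6 4.0 0.8
   vertex 4.2 5.6 2.8
   vertex 6.0 5.2 2.4
  endloop
 endfacet
 facet normal 0.347 0.230 -0.909
  outer loop
   vertex 2.6 4.0 0.8
   vertex 6.0 5.2 2.4
   vertex 3.4 2.0 0.6
  endloop
 endfacet
 facet normal -0.720 0.694 0.020
  outer loop
   vertex 2.6 4.0 0.8
   vertex 0.0 1.2 4.4
   vertex 4.2 5.6 2.8
  endloop
 endfacet
 facet normal -0.705 -0.214 -0.676
  outer loop
   vertex 2.6 4.0 0.8
   vertex 3.4 2.0 0.6
   vertex 0.0 1.2 4.4
  endloop
 endfacet
 facet normal 0.779 -0.336 -0.529
  outer loop
   vertex 4.4 1.8 2.2
   vertex 3.4 2.0 0.6
   vertex 6.0 5.2 2.4
  endloop
 endfacet
 facet normal 0.055 -0.986 -0.158
  outer loop
   vertex 4.4 1.8 2.2
   vertex 0.0 1.2 4.4
   vertex 3.4 2.0 0.6
  endloop
 endfacet
 facet normal 0.932 0.319 0.172
  outer loop
   vertex 5.8 4.6 4.6
   vertex 6.0 5.2 2.4
   vertex 5.2 5.6 6.0
  endloop
 endfacet
 facet normal 0.905 -0.424 -0.033
  outer loop
   vertex 5.8 4.6 4.6
   vertex 4.4 1.8 2.2
   vertex 6.0 5.2 2.4
  endloop
 endfacet
 facet normal 0.372 -0.672 0.640
  outer loop
   vertex 5.8 4.6 4.6
   vertex 5.2 5.6 6.0
   vertex 0.0 1.2 4.4
  endloop
 endfacet
 facet normal 0.392 -0.704 0.592
  outer loop
   vertex 5.8 4.6 4.6
   vertex 0.0 1.2 4.4
   vertex 4.4 1.8 2.2
  endloop
 endfacet
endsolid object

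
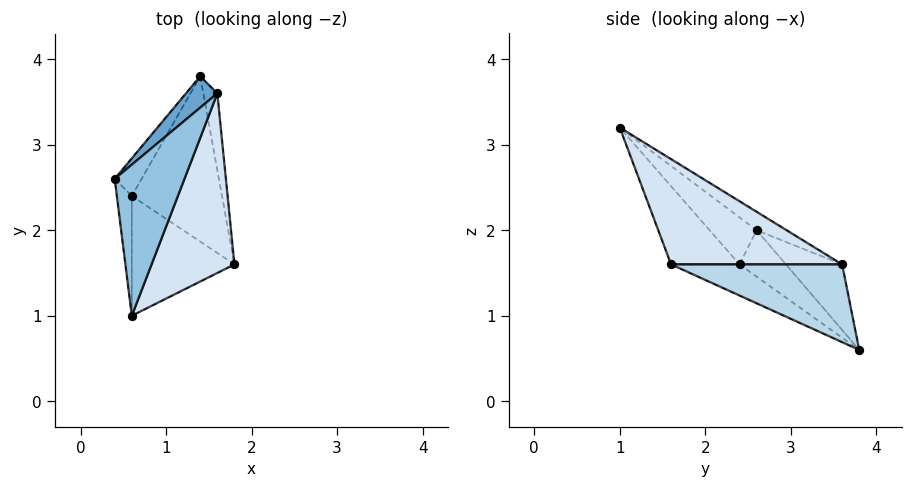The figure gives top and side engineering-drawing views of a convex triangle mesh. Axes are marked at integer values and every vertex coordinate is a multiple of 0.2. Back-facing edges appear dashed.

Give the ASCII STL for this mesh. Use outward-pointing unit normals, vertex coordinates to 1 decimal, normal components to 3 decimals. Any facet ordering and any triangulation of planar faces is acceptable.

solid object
 facet normal -0.562 0.782 0.269
  outer loop
   vertex 1.6 3.6 1.6
   vertex 1.4 3.8 0.6
   vertex 0.4 2.6 2.0
  endloop
 endfacet
 facet normal -0.210 0.570 0.795
  outer loop
   vertex 1.6 3.6 1.6
   vertex 0.4 2.6 2.0
   vertex 0.6 1.0 3.2
  endloop
 endfacet
 facet normal 0.979 0.098 -0.176
  outer loop
   vertex 1.6 3.6 1.6
   vertex 1.8 1.6 1.6
   vertex 1.4 3.8 0.6
  endloop
 endfacet
 facet normal 0.783 0.078 0.617
  outer loop
   vertex 1.6 3.6 1.6
   vertex 0.6 1.0 3.2
   vertex 1.8 1.6 1.6
  endloop
 endfacet
 facet normal -0.857 0.135 -0.496
  outer loop
   vertex 0.6 2.4 1.6
   vertex 0.4 2.6 2.0
   vertex 1.4 3.8 0.6
  endloop
 endfacet
 facet normal -0.293 -0.439 -0.849
  outer loop
   vertex 0.6 2.4 1.6
   vertex 1.4 3.8 0.6
   vertex 1.8 1.6 1.6
  endloop
 endfacet
 facet normal -0.900 -0.327 -0.286
  outer loop
   vertex 0.6 2.4 1.6
   vertex 0.6 1.0 3.2
   vertex 0.4 2.6 2.0
  endloop
 endfacet
 facet normal -0.448 -0.673 -0.589
  outer loop
   vertex 0.6 2.4 1.6
   vertex 1.8 1.6 1.6
   vertex 0.6 1.0 3.2
  endloop
 endfacet
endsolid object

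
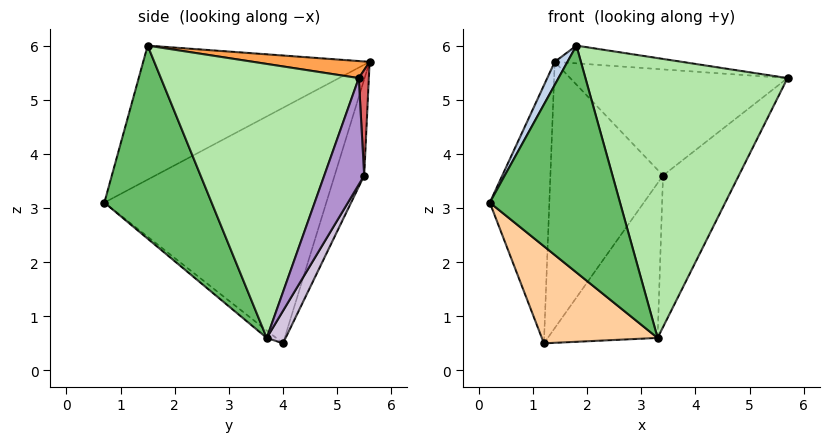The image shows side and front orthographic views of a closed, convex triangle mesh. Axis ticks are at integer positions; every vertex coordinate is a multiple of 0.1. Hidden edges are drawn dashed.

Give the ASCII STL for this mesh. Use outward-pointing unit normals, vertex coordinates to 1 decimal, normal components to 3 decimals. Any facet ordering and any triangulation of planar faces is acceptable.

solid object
 facet normal -0.965 0.259 -0.043
  outer loop
   vertex 1.2 4.0 0.5
   vertex 0.2 0.7 3.1
   vertex 1.4 5.6 5.7
  endloop
 endfacet
 facet normal -0.869 -0.049 0.493
  outer loop
   vertex 1.8 1.5 6.0
   vertex 1.4 5.6 5.7
   vertex 0.2 0.7 3.1
  endloop
 endfacet
 facet normal 0.073 0.080 0.994
  outer loop
   vertex 1.8 1.5 6.0
   vertex 5.7 5.4 5.4
   vertex 1.4 5.6 5.7
  endloop
 endfacet
 facet normal -0.049 -0.609 -0.792
  outer loop
   vertex 3.3 3.7 0.6
   vertex 0.2 0.7 3.1
   vertex 1.2 4.0 0.5
  endloop
 endfacet
 facet normal 0.630 -0.765 -0.137
  outer loop
   vertex 3.3 3.7 0.6
   vertex 1.8 1.5 6.0
   vertex 0.2 0.7 3.1
  endloop
 endfacet
 facet normal 0.696 -0.711 -0.096
  outer loop
   vertex 3.3 3.7 0.6
   vertex 5.7 5.4 5.4
   vertex 1.8 1.5 6.0
  endloop
 endfacet
 facet normal 0.046 0.999 -0.004
  outer loop
   vertex 3.4 5.5 3.6
   vertex 1.4 5.6 5.7
   vertex 5.7 5.4 5.4
  endloop
 endfacet
 facet normal -0.244 0.929 -0.277
  outer loop
   vertex 3.4 5.5 3.6
   vertex 1.2 4.0 0.5
   vertex 1.4 5.6 5.7
  endloop
 endfacet
 facet normal 0.409 0.776 -0.479
  outer loop
   vertex 3.4 5.5 3.6
   vertex 5.7 5.4 5.4
   vertex 3.3 3.7 0.6
  endloop
 endfacet
 facet normal 0.145 0.846 -0.513
  outer loop
   vertex 3.4 5.5 3.6
   vertex 3.3 3.7 0.6
   vertex 1.2 4.0 0.5
  endloop
 endfacet
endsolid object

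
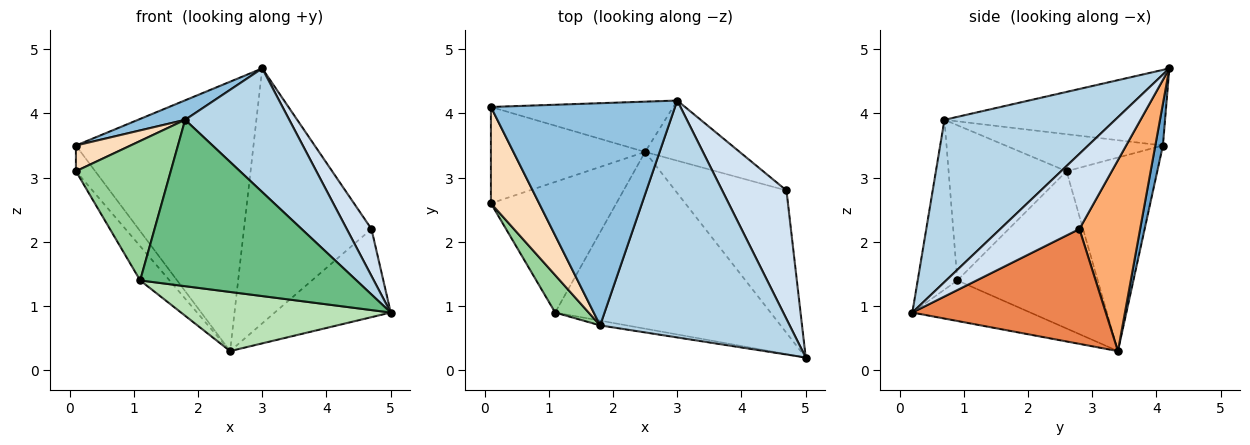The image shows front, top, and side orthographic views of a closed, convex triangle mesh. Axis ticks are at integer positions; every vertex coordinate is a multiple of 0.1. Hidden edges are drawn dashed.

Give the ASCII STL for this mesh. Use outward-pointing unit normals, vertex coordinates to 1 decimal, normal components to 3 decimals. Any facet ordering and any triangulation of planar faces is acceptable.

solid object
 facet normal 0.042 0.982 -0.183
  outer loop
   vertex 2.5 3.4 0.3
   vertex 0.1 4.1 3.5
   vertex 3.0 4.2 4.7
  endloop
 endfacet
 facet normal -0.379 -0.081 0.922
  outer loop
   vertex 1.8 0.7 3.9
   vertex 3.0 4.2 4.7
   vertex 0.1 4.1 3.5
  endloop
 endfacet
 facet normal 0.604 -0.369 0.706
  outer loop
   vertex 1.8 0.7 3.9
   vertex 5.0 0.2 0.9
   vertex 3.0 4.2 4.7
  endloop
 endfacet
 facet normal 0.740 -0.231 0.632
  outer loop
   vertex 4.7 2.8 2.2
   vertex 3.0 4.2 4.7
   vertex 5.0 0.2 0.9
  endloop
 endfacet
 facet normal 0.660 0.396 -0.639
  outer loop
   vertex 4.7 2.8 2.2
   vertex 5.0 0.2 0.9
   vertex 2.5 3.4 0.3
  endloop
 endfacet
 facet normal 0.421 0.883 -0.208
  outer loop
   vertex 4.7 2.8 2.2
   vertex 2.5 3.4 0.3
   vertex 3.0 4.2 4.7
  endloop
 endfacet
 facet normal -0.772 0.164 -0.615
  outer loop
   vertex 0.1 2.6 3.1
   vertex 0.1 4.1 3.5
   vertex 2.5 3.4 0.3
  endloop
 endfacet
 facet normal -0.596 -0.207 0.776
  outer loop
   vertex 0.1 2.6 3.1
   vertex 1.8 0.7 3.9
   vertex 0.1 4.1 3.5
  endloop
 endfacet
 facet normal -0.180 -0.983 -0.028
  outer loop
   vertex 1.1 0.9 1.4
   vertex 5.0 0.2 0.9
   vertex 1.8 0.7 3.9
  endloop
 endfacet
 facet normal -0.769 -0.618 0.166
  outer loop
   vertex 1.1 0.9 1.4
   vertex 1.8 0.7 3.9
   vertex 0.1 2.6 3.1
  endloop
 endfacet
 facet normal -0.176 -0.312 -0.934
  outer loop
   vertex 1.1 0.9 1.4
   vertex 2.5 3.4 0.3
   vertex 5.0 0.2 0.9
  endloop
 endfacet
 facet normal -0.772 0.161 -0.615
  outer loop
   vertex 1.1 0.9 1.4
   vertex 0.1 2.6 3.1
   vertex 2.5 3.4 0.3
  endloop
 endfacet
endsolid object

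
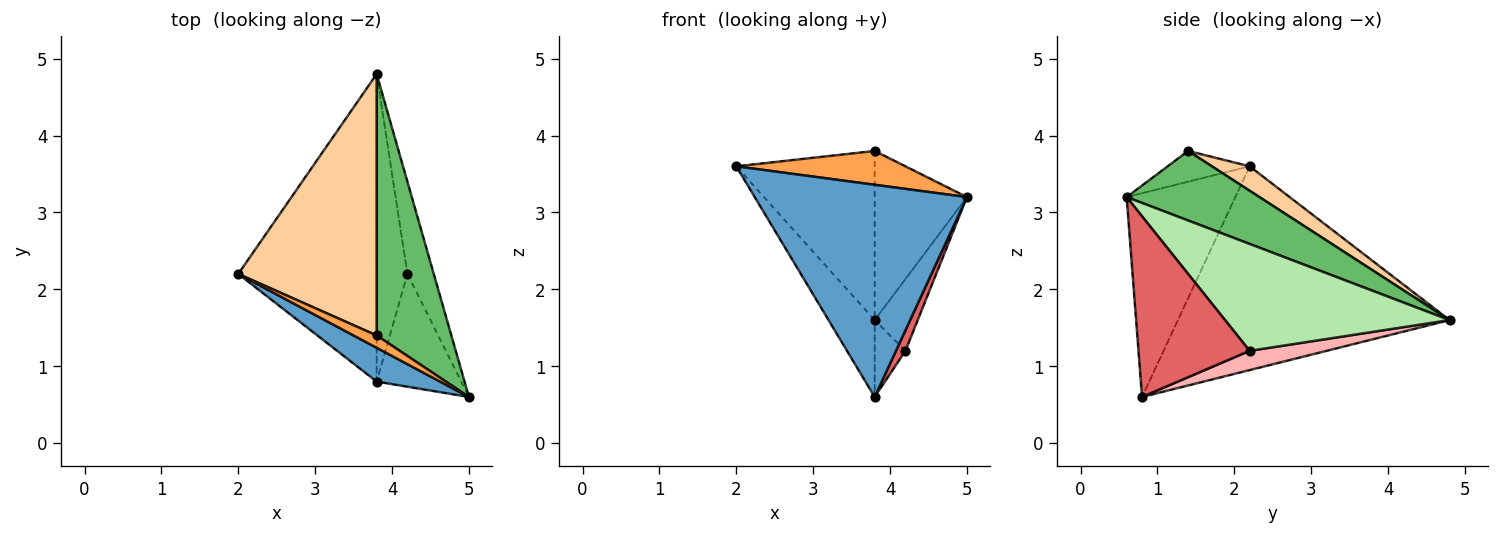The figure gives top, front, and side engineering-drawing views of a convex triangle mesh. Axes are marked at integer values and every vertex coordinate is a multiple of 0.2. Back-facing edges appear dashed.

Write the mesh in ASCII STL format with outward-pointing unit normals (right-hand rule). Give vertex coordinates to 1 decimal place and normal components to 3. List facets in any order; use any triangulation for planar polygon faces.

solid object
 facet normal -0.451 -0.881 0.140
  outer loop
   vertex 3.8 0.8 0.6
   vertex 5.0 0.6 3.2
   vertex 2.0 2.2 3.6
  endloop
 endfacet
 facet normal -0.819 0.139 -0.556
  outer loop
   vertex 3.8 0.8 0.6
   vertex 2.0 2.2 3.6
   vertex 3.8 4.8 1.6
  endloop
 endfacet
 facet normal -0.415 -0.855 0.311
  outer loop
   vertex 3.8 1.4 3.8
   vertex 2.0 2.2 3.6
   vertex 5.0 0.6 3.2
  endloop
 endfacet
 facet normal 0.147 0.537 0.831
  outer loop
   vertex 3.8 1.4 3.8
   vertex 3.8 4.8 1.6
   vertex 2.0 2.2 3.6
  endloop
 endfacet
 facet normal 0.616 0.428 0.661
  outer loop
   vertex 3.8 1.4 3.8
   vertex 5.0 0.6 3.2
   vertex 3.8 4.8 1.6
  endloop
 endfacet
 facet normal 0.955 0.183 -0.235
  outer loop
   vertex 4.2 2.2 1.2
   vertex 3.8 4.8 1.6
   vertex 5.0 0.6 3.2
  endloop
 endfacet
 facet normal 0.903 -0.077 -0.423
  outer loop
   vertex 4.2 2.2 1.2
   vertex 5.0 0.6 3.2
   vertex 3.8 0.8 0.6
  endloop
 endfacet
 facet normal 0.518 0.207 -0.830
  outer loop
   vertex 4.2 2.2 1.2
   vertex 3.8 0.8 0.6
   vertex 3.8 4.8 1.6
  endloop
 endfacet
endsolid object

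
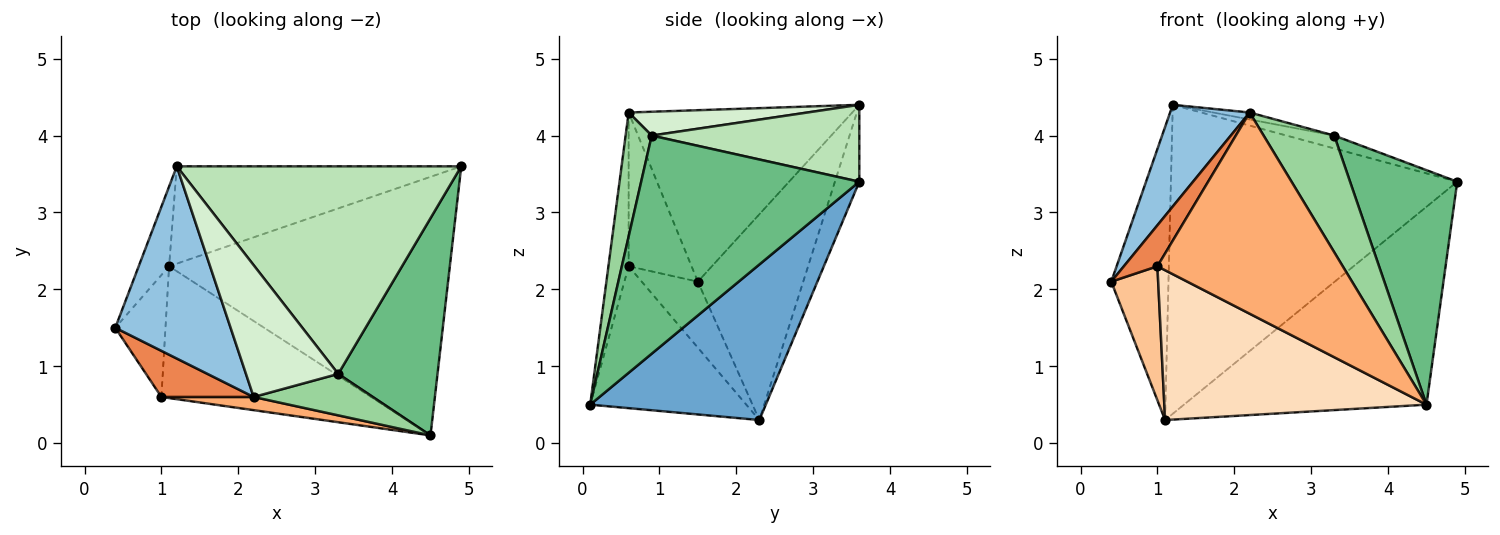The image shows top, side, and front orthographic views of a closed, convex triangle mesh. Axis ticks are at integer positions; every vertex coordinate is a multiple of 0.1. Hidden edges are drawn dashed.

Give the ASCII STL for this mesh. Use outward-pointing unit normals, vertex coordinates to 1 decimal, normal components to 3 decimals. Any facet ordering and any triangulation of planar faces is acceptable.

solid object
 facet normal 0.403 0.556 -0.727
  outer loop
   vertex 1.1 2.3 0.3
   vertex 4.9 3.6 3.4
   vertex 4.5 0.1 0.5
  endloop
 endfacet
 facet normal -0.796 -0.283 0.535
  outer loop
   vertex 1.2 3.6 4.4
   vertex 0.4 1.5 2.1
   vertex 2.2 0.6 4.3
  endloop
 endfacet
 facet normal -0.872 0.473 -0.129
  outer loop
   vertex 1.2 3.6 4.4
   vertex 1.1 2.3 0.3
   vertex 0.4 1.5 2.1
  endloop
 endfacet
 facet normal -0.081 0.951 -0.299
  outer loop
   vertex 1.2 3.6 4.4
   vertex 4.9 3.6 3.4
   vertex 1.1 2.3 0.3
  endloop
 endfacet
 facet normal -0.780 -0.416 0.468
  outer loop
   vertex 1.0 0.6 2.3
   vertex 2.2 0.6 4.3
   vertex 0.4 1.5 2.1
  endloop
 endfacet
 facet normal -0.108 -0.992 0.065
  outer loop
   vertex 1.0 0.6 2.3
   vertex 4.5 0.1 0.5
   vertex 2.2 0.6 4.3
  endloop
 endfacet
 facet normal -0.663 -0.554 -0.504
  outer loop
   vertex 1.0 0.6 2.3
   vertex 0.4 1.5 2.1
   vertex 1.1 2.3 0.3
  endloop
 endfacet
 facet normal -0.408 -0.685 -0.603
  outer loop
   vertex 1.0 0.6 2.3
   vertex 1.1 2.3 0.3
   vertex 4.5 0.1 0.5
  endloop
 endfacet
 facet normal 0.831 -0.408 0.378
  outer loop
   vertex 3.3 0.9 4.0
   vertex 4.5 0.1 0.5
   vertex 4.9 3.6 3.4
  endloop
 endfacet
 facet normal 0.329 -0.890 0.316
  outer loop
   vertex 3.3 0.9 4.0
   vertex 2.2 0.6 4.3
   vertex 4.5 0.1 0.5
  endloop
 endfacet
 facet normal 0.260 0.060 0.964
  outer loop
   vertex 3.3 0.9 4.0
   vertex 4.9 3.6 3.4
   vertex 1.2 3.6 4.4
  endloop
 endfacet
 facet normal 0.250 0.051 0.967
  outer loop
   vertex 3.3 0.9 4.0
   vertex 1.2 3.6 4.4
   vertex 2.2 0.6 4.3
  endloop
 endfacet
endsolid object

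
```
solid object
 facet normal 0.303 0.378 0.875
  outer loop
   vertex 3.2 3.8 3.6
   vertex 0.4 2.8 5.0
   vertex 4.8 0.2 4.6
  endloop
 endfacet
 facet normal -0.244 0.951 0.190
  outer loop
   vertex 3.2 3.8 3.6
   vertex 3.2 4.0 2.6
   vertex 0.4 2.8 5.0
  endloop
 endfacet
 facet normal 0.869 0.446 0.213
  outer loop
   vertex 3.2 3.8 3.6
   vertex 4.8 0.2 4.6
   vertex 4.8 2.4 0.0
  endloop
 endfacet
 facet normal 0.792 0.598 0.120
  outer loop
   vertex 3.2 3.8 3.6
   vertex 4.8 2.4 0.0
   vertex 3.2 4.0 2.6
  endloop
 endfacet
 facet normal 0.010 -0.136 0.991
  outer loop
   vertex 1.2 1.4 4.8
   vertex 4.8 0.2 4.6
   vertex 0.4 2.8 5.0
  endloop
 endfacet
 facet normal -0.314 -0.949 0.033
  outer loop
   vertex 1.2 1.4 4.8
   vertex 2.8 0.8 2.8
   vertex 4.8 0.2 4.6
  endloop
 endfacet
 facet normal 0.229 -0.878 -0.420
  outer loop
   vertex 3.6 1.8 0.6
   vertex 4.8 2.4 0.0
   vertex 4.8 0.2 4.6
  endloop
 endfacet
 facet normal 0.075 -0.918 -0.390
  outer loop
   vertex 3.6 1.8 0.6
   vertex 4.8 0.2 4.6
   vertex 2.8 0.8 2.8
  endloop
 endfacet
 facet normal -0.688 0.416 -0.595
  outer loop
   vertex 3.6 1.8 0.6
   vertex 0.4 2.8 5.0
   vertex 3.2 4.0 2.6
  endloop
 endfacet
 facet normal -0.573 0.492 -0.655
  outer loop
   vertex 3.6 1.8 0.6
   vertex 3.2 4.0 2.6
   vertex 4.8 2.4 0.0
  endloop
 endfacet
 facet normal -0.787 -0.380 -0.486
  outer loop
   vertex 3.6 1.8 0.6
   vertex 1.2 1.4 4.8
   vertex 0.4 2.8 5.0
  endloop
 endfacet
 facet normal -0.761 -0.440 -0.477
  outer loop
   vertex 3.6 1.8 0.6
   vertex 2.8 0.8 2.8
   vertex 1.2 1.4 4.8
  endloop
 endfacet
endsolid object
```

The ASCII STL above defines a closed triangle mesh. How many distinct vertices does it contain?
8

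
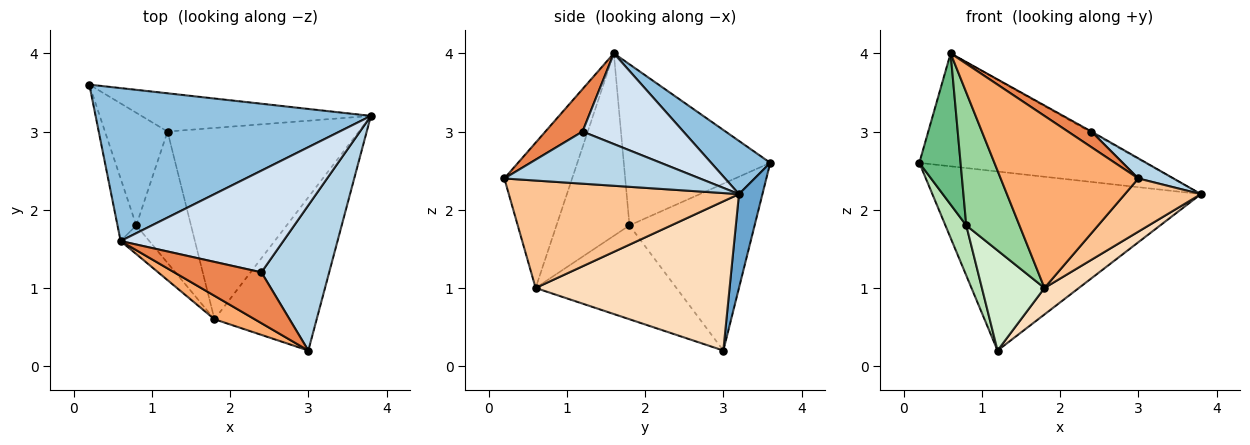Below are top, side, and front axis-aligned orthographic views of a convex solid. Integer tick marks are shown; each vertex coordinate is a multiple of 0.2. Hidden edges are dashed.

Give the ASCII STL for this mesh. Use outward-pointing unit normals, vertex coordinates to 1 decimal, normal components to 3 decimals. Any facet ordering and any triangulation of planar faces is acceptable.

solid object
 facet normal 0.085 0.974 -0.208
  outer loop
   vertex 1.2 3.0 0.2
   vertex 0.2 3.6 2.6
   vertex 3.8 3.2 2.2
  endloop
 endfacet
 facet normal 0.154 0.587 0.795
  outer loop
   vertex 0.6 1.6 4.0
   vertex 3.8 3.2 2.2
   vertex 0.2 3.6 2.6
  endloop
 endfacet
 facet normal 0.606 -0.109 0.788
  outer loop
   vertex 2.4 1.2 3.0
   vertex 3.0 0.2 2.4
   vertex 3.8 3.2 2.2
  endloop
 endfacet
 facet normal 0.487 0.008 0.873
  outer loop
   vertex 2.4 1.2 3.0
   vertex 3.8 3.2 2.2
   vertex 0.6 1.6 4.0
  endloop
 endfacet
 facet normal 0.422 -0.267 0.866
  outer loop
   vertex 2.4 1.2 3.0
   vertex 0.6 1.6 4.0
   vertex 3.0 0.2 2.4
  endloop
 endfacet
 facet normal -0.438 -0.890 0.121
  outer loop
   vertex 1.8 0.6 1.0
   vertex 3.0 0.2 2.4
   vertex 0.6 1.6 4.0
  endloop
 endfacet
 facet normal 0.705 -0.233 -0.670
  outer loop
   vertex 1.8 0.6 1.0
   vertex 3.8 3.2 2.2
   vertex 3.0 0.2 2.4
  endloop
 endfacet
 facet normal 0.611 -0.108 -0.784
  outer loop
   vertex 1.8 0.6 1.0
   vertex 1.2 3.0 0.2
   vertex 3.8 3.2 2.2
  endloop
 endfacet
 facet normal -0.957 -0.269 -0.111
  outer loop
   vertex 0.8 1.8 1.8
   vertex 0.6 1.6 4.0
   vertex 0.2 3.6 2.6
  endloop
 endfacet
 facet normal -0.802 -0.584 -0.126
  outer loop
   vertex 0.8 1.8 1.8
   vertex 1.8 0.6 1.0
   vertex 0.6 1.6 4.0
  endloop
 endfacet
 facet normal -0.925 -0.154 -0.347
  outer loop
   vertex 0.8 1.8 1.8
   vertex 0.2 3.6 2.6
   vertex 1.2 3.0 0.2
  endloop
 endfacet
 facet normal -0.806 -0.358 -0.470
  outer loop
   vertex 0.8 1.8 1.8
   vertex 1.2 3.0 0.2
   vertex 1.8 0.6 1.0
  endloop
 endfacet
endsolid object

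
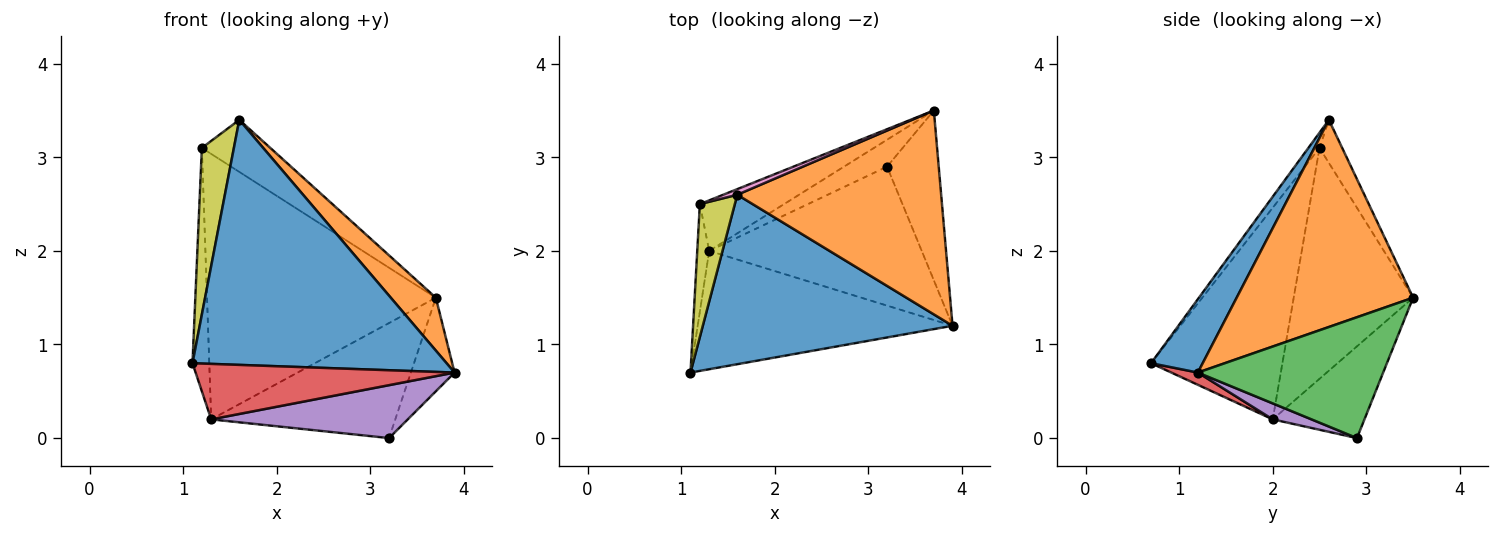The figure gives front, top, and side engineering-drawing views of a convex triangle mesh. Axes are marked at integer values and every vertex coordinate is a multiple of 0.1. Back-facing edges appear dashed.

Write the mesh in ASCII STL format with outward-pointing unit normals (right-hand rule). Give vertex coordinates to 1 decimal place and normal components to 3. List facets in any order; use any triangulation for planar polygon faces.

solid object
 facet normal 0.165 -0.811 0.561
  outer loop
   vertex 1.6 2.6 3.4
   vertex 1.1 0.7 0.8
   vertex 3.9 1.2 0.7
  endloop
 endfacet
 facet normal 0.701 -0.179 0.690
  outer loop
   vertex 1.6 2.6 3.4
   vertex 3.9 1.2 0.7
   vertex 3.7 3.5 1.5
  endloop
 endfacet
 facet normal 0.899 0.212 -0.384
  outer loop
   vertex 3.2 2.9 0.0
   vertex 3.7 3.5 1.5
   vertex 3.9 1.2 0.7
  endloop
 endfacet
 facet normal 0.043 -0.424 -0.905
  outer loop
   vertex 1.3 2.0 0.2
   vertex 3.9 1.2 0.7
   vertex 1.1 0.7 0.8
  endloop
 endfacet
 facet normal 0.070 -0.355 -0.932
  outer loop
   vertex 1.3 2.0 0.2
   vertex 3.2 2.9 0.0
   vertex 3.9 1.2 0.7
  endloop
 endfacet
 facet normal -0.437 0.876 -0.205
  outer loop
   vertex 1.3 2.0 0.2
   vertex 3.7 3.5 1.5
   vertex 3.2 2.9 0.0
  endloop
 endfacet
 facet normal -0.313 0.944 0.102
  outer loop
   vertex 1.2 2.5 3.1
   vertex 1.6 2.6 3.4
   vertex 3.7 3.5 1.5
  endloop
 endfacet
 facet normal -0.456 0.874 -0.166
  outer loop
   vertex 1.2 2.5 3.1
   vertex 3.7 3.5 1.5
   vertex 1.3 2.0 0.2
  endloop
 endfacet
 facet normal -0.263 -0.754 0.602
  outer loop
   vertex 1.2 2.5 3.1
   vertex 1.1 0.7 0.8
   vertex 1.6 2.6 3.4
  endloop
 endfacet
 facet normal -0.990 0.127 -0.056
  outer loop
   vertex 1.2 2.5 3.1
   vertex 1.3 2.0 0.2
   vertex 1.1 0.7 0.8
  endloop
 endfacet
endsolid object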